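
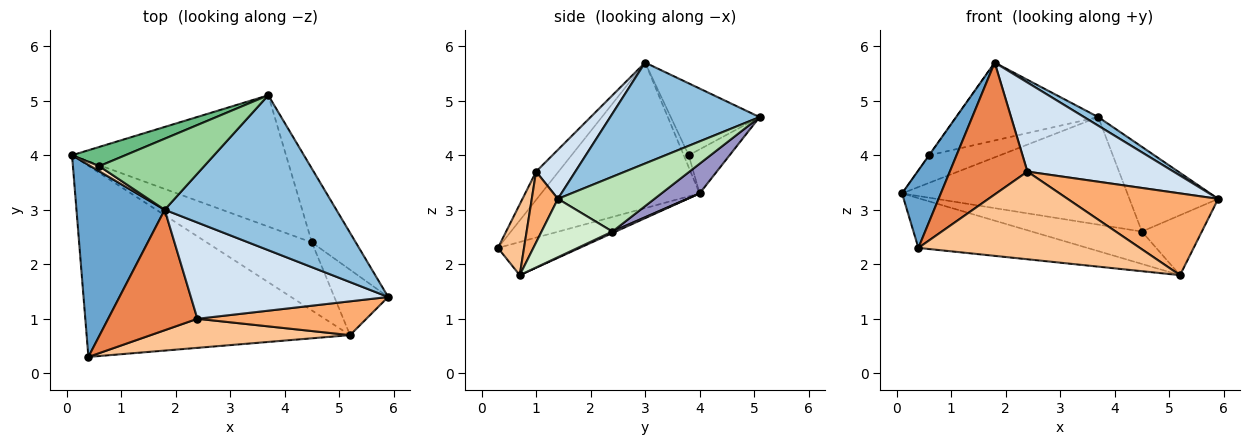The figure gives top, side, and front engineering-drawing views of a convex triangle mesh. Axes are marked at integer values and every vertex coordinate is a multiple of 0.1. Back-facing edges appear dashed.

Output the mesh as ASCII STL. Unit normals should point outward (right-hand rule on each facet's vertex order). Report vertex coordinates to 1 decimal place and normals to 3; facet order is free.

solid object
 facet normal -0.837 -0.205 0.507
  outer loop
   vertex 1.8 3.0 5.7
   vertex 0.1 4.0 3.3
   vertex 0.4 0.3 2.3
  endloop
 endfacet
 facet normal 0.506 -0.048 0.861
  outer loop
   vertex 3.7 5.1 4.7
   vertex 1.8 3.0 5.7
   vertex 5.9 1.4 3.2
  endloop
 endfacet
 facet normal -0.121 0.250 -0.961
  outer loop
   vertex 5.2 0.7 1.8
   vertex 0.4 0.3 2.3
   vertex 0.1 4.0 3.3
  endloop
 endfacet
 facet normal 0.180 -0.668 0.722
  outer loop
   vertex 2.4 1.0 3.7
   vertex 5.9 1.4 3.2
   vertex 1.8 3.0 5.7
  endloop
 endfacet
 facet normal -0.209 -0.722 0.659
  outer loop
   vertex 2.4 1.0 3.7
   vertex 1.8 3.0 5.7
   vertex 0.4 0.3 2.3
  endloop
 endfacet
 facet normal 0.158 -0.913 0.377
  outer loop
   vertex 2.4 1.0 3.7
   vertex 5.2 0.7 1.8
   vertex 5.9 1.4 3.2
  endloop
 endfacet
 facet normal 0.111 -0.943 0.313
  outer loop
   vertex 2.4 1.0 3.7
   vertex 0.4 0.3 2.3
   vertex 5.2 0.7 1.8
  endloop
 endfacet
 facet normal -0.808 0.037 0.588
  outer loop
   vertex 0.6 3.8 4.0
   vertex 0.1 4.0 3.3
   vertex 1.8 3.0 5.7
  endloop
 endfacet
 facet normal -0.428 0.741 0.517
  outer loop
   vertex 0.6 3.8 4.0
   vertex 3.7 5.1 4.7
   vertex 0.1 4.0 3.3
  endloop
 endfacet
 facet normal -0.419 0.671 0.612
  outer loop
   vertex 0.6 3.8 4.0
   vertex 1.8 3.0 5.7
   vertex 3.7 5.1 4.7
  endloop
 endfacet
 facet normal 0.634 0.583 -0.508
  outer loop
   vertex 4.5 2.4 2.6
   vertex 3.7 5.1 4.7
   vertex 5.9 1.4 3.2
  endloop
 endfacet
 facet normal 0.624 0.528 -0.576
  outer loop
   vertex 4.5 2.4 2.6
   vertex 5.9 1.4 3.2
   vertex 5.2 0.7 1.8
  endloop
 endfacet
 facet normal 0.107 0.630 -0.769
  outer loop
   vertex 4.5 2.4 2.6
   vertex 0.1 4.0 3.3
   vertex 3.7 5.1 4.7
  endloop
 endfacet
 facet normal 0.013 0.430 -0.903
  outer loop
   vertex 4.5 2.4 2.6
   vertex 5.2 0.7 1.8
   vertex 0.1 4.0 3.3
  endloop
 endfacet
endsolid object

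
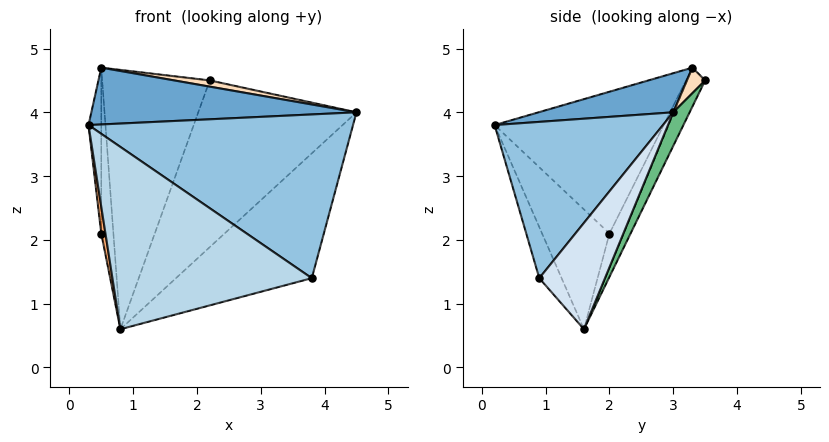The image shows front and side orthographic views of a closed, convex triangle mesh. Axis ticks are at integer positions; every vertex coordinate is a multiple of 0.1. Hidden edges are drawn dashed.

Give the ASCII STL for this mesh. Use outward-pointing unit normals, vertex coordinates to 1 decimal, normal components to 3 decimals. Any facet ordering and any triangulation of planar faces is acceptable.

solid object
 facet normal 0.145 -0.284 0.948
  outer loop
   vertex 0.5 3.3 4.7
   vertex 0.3 0.2 3.8
   vertex 4.5 3.0 4.0
  endloop
 endfacet
 facet normal 0.473 -0.743 0.473
  outer loop
   vertex 3.8 0.9 1.4
   vertex 4.5 3.0 4.0
   vertex 0.3 0.2 3.8
  endloop
 endfacet
 facet normal -0.101 -0.906 -0.412
  outer loop
   vertex 3.8 0.9 1.4
   vertex 0.3 0.2 3.8
   vertex 0.8 1.6 0.6
  endloop
 endfacet
 facet normal 0.333 0.688 -0.645
  outer loop
   vertex 3.8 0.9 1.4
   vertex 0.8 1.6 0.6
   vertex 4.5 3.0 4.0
  endloop
 endfacet
 facet normal -0.996 0.075 -0.038
  outer loop
   vertex 0.5 2.0 2.1
   vertex 0.3 0.2 3.8
   vertex 0.5 3.3 4.7
  endloop
 endfacet
 facet normal -0.982 -0.061 -0.180
  outer loop
   vertex 0.5 2.0 2.1
   vertex 0.8 1.6 0.6
   vertex 0.3 0.2 3.8
  endloop
 endfacet
 facet normal -0.722 0.619 -0.309
  outer loop
   vertex 0.5 2.0 2.1
   vertex 0.5 3.3 4.7
   vertex 0.8 1.6 0.6
  endloop
 endfacet
 facet normal 0.145 -0.282 0.948
  outer loop
   vertex 2.2 3.5 4.5
   vertex 0.5 3.3 4.7
   vertex 4.5 3.0 4.0
  endloop
 endfacet
 facet normal 0.091 0.882 -0.462
  outer loop
   vertex 2.2 3.5 4.5
   vertex 4.5 3.0 4.0
   vertex 0.8 1.6 0.6
  endloop
 endfacet
 facet normal -0.153 0.909 -0.388
  outer loop
   vertex 2.2 3.5 4.5
   vertex 0.8 1.6 0.6
   vertex 0.5 3.3 4.7
  endloop
 endfacet
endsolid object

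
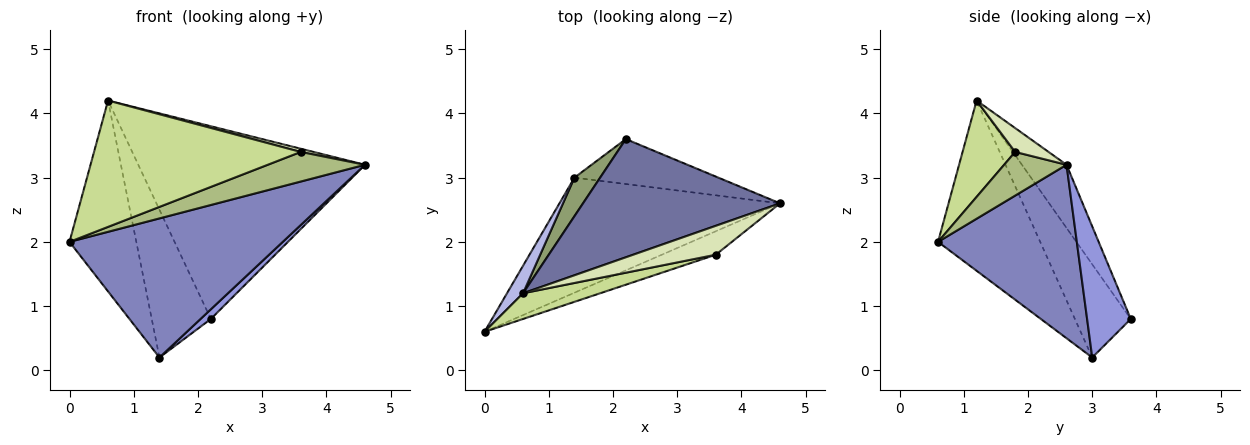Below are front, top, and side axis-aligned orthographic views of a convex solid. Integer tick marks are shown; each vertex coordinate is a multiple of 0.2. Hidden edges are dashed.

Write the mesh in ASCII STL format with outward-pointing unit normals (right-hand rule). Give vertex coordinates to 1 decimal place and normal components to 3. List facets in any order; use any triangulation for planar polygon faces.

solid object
 facet normal -0.165 0.841 0.516
  outer loop
   vertex 0.6 1.2 4.2
   vertex 4.6 2.6 3.2
   vertex 2.2 3.6 0.8
  endloop
 endfacet
 facet normal 0.448 -0.689 -0.570
  outer loop
   vertex 1.4 3.0 0.2
   vertex 4.6 2.6 3.2
   vertex 0.0 0.6 2.0
  endloop
 endfacet
 facet normal 0.665 -0.156 -0.730
  outer loop
   vertex 1.4 3.0 0.2
   vertex 2.2 3.6 0.8
   vertex 4.6 2.6 3.2
  endloop
 endfacet
 facet normal -0.834 0.546 0.079
  outer loop
   vertex 1.4 3.0 0.2
   vertex 0.0 0.6 2.0
   vertex 0.6 1.2 4.2
  endloop
 endfacet
 facet normal -0.675 0.714 0.186
  outer loop
   vertex 1.4 3.0 0.2
   vertex 0.6 1.2 4.2
   vertex 2.2 3.6 0.8
  endloop
 endfacet
 facet normal 0.449 -0.700 -0.555
  outer loop
   vertex 3.6 1.8 3.4
   vertex 0.0 0.6 2.0
   vertex 4.6 2.6 3.2
  endloop
 endfacet
 facet normal 0.242 -0.951 0.193
  outer loop
   vertex 3.6 1.8 3.4
   vertex 0.6 1.2 4.2
   vertex 0.0 0.6 2.0
  endloop
 endfacet
 facet normal 0.276 -0.106 0.955
  outer loop
   vertex 3.6 1.8 3.4
   vertex 4.6 2.6 3.2
   vertex 0.6 1.2 4.2
  endloop
 endfacet
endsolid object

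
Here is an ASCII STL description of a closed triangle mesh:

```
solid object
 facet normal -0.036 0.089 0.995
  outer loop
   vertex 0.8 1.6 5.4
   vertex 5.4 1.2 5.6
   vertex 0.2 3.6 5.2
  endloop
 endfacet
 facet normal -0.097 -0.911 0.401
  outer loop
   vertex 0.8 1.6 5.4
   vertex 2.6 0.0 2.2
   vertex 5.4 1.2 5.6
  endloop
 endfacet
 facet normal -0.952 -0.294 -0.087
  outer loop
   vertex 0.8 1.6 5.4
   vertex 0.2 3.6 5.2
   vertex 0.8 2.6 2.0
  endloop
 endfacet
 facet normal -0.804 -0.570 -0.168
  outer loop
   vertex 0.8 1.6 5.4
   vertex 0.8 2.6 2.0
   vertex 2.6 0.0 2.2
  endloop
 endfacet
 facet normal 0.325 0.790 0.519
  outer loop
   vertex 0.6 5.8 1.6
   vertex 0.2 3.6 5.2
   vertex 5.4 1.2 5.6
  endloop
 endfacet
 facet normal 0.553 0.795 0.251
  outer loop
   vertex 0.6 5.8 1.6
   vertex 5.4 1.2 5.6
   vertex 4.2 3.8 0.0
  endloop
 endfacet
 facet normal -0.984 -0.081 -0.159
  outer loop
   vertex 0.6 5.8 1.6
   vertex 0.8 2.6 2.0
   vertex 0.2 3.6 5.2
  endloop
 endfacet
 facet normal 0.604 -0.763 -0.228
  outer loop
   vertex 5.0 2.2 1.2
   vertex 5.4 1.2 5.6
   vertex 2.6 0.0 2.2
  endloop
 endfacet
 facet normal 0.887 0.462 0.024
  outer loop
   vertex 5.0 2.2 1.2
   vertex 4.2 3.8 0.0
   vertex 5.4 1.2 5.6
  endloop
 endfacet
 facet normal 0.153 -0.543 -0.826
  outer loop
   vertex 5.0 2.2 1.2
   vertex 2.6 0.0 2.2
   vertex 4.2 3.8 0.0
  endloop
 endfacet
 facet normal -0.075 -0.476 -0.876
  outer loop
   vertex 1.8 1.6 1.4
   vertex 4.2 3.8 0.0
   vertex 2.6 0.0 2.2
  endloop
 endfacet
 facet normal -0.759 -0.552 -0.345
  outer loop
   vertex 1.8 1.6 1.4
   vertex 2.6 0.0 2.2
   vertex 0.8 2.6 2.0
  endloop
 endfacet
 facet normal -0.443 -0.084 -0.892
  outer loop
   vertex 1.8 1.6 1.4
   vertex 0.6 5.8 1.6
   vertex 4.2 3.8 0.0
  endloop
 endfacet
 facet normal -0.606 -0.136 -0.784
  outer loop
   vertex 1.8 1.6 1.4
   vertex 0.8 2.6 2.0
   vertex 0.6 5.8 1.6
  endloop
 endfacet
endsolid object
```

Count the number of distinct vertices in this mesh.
9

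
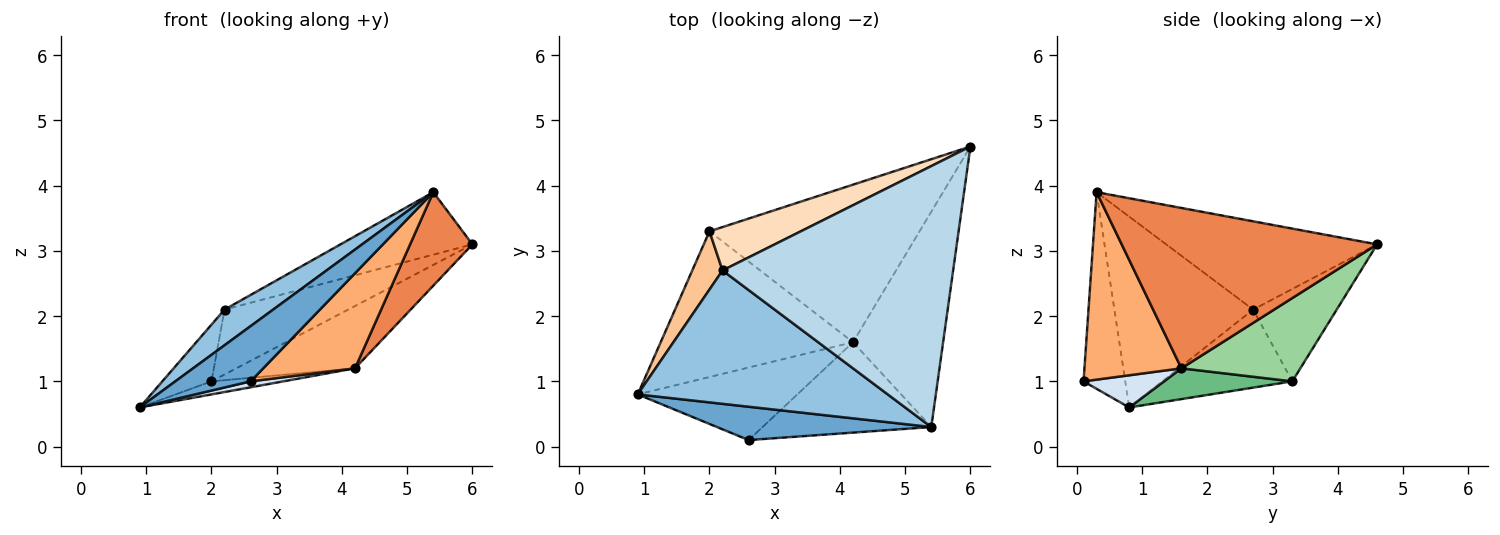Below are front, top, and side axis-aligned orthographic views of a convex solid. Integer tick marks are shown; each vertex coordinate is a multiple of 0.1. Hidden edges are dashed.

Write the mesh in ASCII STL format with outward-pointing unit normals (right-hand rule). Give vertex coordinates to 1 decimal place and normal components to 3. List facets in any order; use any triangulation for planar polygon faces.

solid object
 facet normal -0.428 -0.774 0.467
  outer loop
   vertex 2.6 0.1 1.0
   vertex 5.4 0.3 3.9
   vertex 0.9 0.8 0.6
  endloop
 endfacet
 facet normal -0.593 -0.208 0.778
  outer loop
   vertex 2.2 2.7 2.1
   vertex 0.9 0.8 0.6
   vertex 5.4 0.3 3.9
  endloop
 endfacet
 facet normal -0.349 0.218 0.911
  outer loop
   vertex 2.2 2.7 2.1
   vertex 5.4 0.3 3.9
   vertex 6.0 4.6 3.1
  endloop
 endfacet
 facet normal 0.197 -0.080 -0.977
  outer loop
   vertex 4.2 1.6 1.2
   vertex 2.6 0.1 1.0
   vertex 0.9 0.8 0.6
  endloop
 endfacet
 facet normal 0.853 -0.208 -0.479
  outer loop
   vertex 4.2 1.6 1.2
   vertex 6.0 4.6 3.1
   vertex 5.4 0.3 3.9
  endloop
 endfacet
 facet normal 0.608 -0.575 -0.547
  outer loop
   vertex 4.2 1.6 1.2
   vertex 5.4 0.3 3.9
   vertex 2.6 0.1 1.0
  endloop
 endfacet
 facet normal -0.879 0.332 0.341
  outer loop
   vertex 2.0 3.3 1.0
   vertex 0.9 0.8 0.6
   vertex 2.2 2.7 2.1
  endloop
 endfacet
 facet normal -0.490 0.725 0.484
  outer loop
   vertex 2.0 3.3 1.0
   vertex 2.2 2.7 2.1
   vertex 6.0 4.6 3.1
  endloop
 endfacet
 facet normal 0.157 0.088 -0.984
  outer loop
   vertex 2.0 3.3 1.0
   vertex 4.2 1.6 1.2
   vertex 0.9 0.8 0.6
  endloop
 endfacet
 facet normal 0.346 0.345 -0.873
  outer loop
   vertex 2.0 3.3 1.0
   vertex 6.0 4.6 3.1
   vertex 4.2 1.6 1.2
  endloop
 endfacet
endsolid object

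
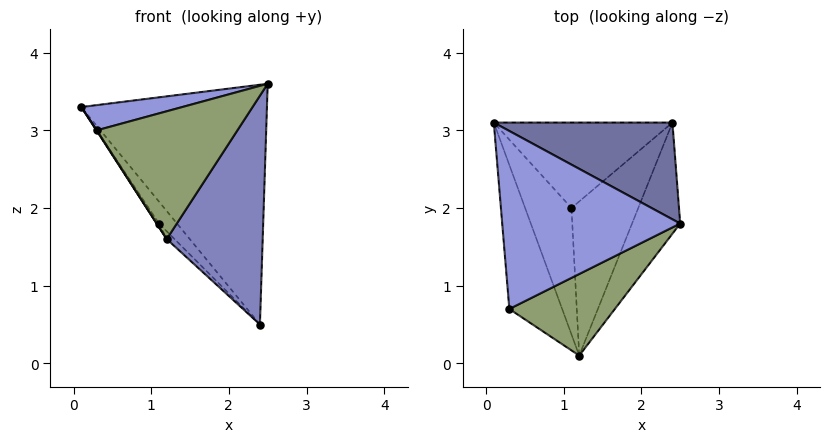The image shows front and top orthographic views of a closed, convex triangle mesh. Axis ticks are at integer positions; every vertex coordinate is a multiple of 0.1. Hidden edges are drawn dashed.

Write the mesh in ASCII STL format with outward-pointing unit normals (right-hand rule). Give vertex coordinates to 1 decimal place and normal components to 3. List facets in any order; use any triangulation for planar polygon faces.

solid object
 facet normal 0.415 0.844 0.341
  outer loop
   vertex 2.4 3.1 0.5
   vertex 0.1 3.1 3.3
   vertex 2.5 1.8 3.6
  endloop
 endfacet
 facet normal 0.880 -0.428 -0.208
  outer loop
   vertex 2.4 3.1 0.5
   vertex 2.5 1.8 3.6
   vertex 1.2 0.1 1.6
  endloop
 endfacet
 facet normal -0.196 -0.138 0.971
  outer loop
   vertex 0.3 0.7 3.0
   vertex 2.5 1.8 3.6
   vertex 0.1 3.1 3.3
  endloop
 endfacet
 facet normal -0.842 -0.003 -0.540
  outer loop
   vertex 0.3 0.7 3.0
   vertex 0.1 3.1 3.3
   vertex 1.2 0.1 1.6
  endloop
 endfacet
 facet normal 0.265 -0.813 0.519
  outer loop
   vertex 0.3 0.7 3.0
   vertex 1.2 0.1 1.6
   vertex 2.5 1.8 3.6
  endloop
 endfacet
 facet normal -0.827 0.016 -0.563
  outer loop
   vertex 1.1 2.0 1.8
   vertex 1.2 0.1 1.6
   vertex 0.1 3.1 3.3
  endloop
 endfacet
 facet normal -0.763 0.161 -0.626
  outer loop
   vertex 1.1 2.0 1.8
   vertex 0.1 3.1 3.3
   vertex 2.4 3.1 0.5
  endloop
 endfacet
 facet normal -0.721 0.035 -0.692
  outer loop
   vertex 1.1 2.0 1.8
   vertex 2.4 3.1 0.5
   vertex 1.2 0.1 1.6
  endloop
 endfacet
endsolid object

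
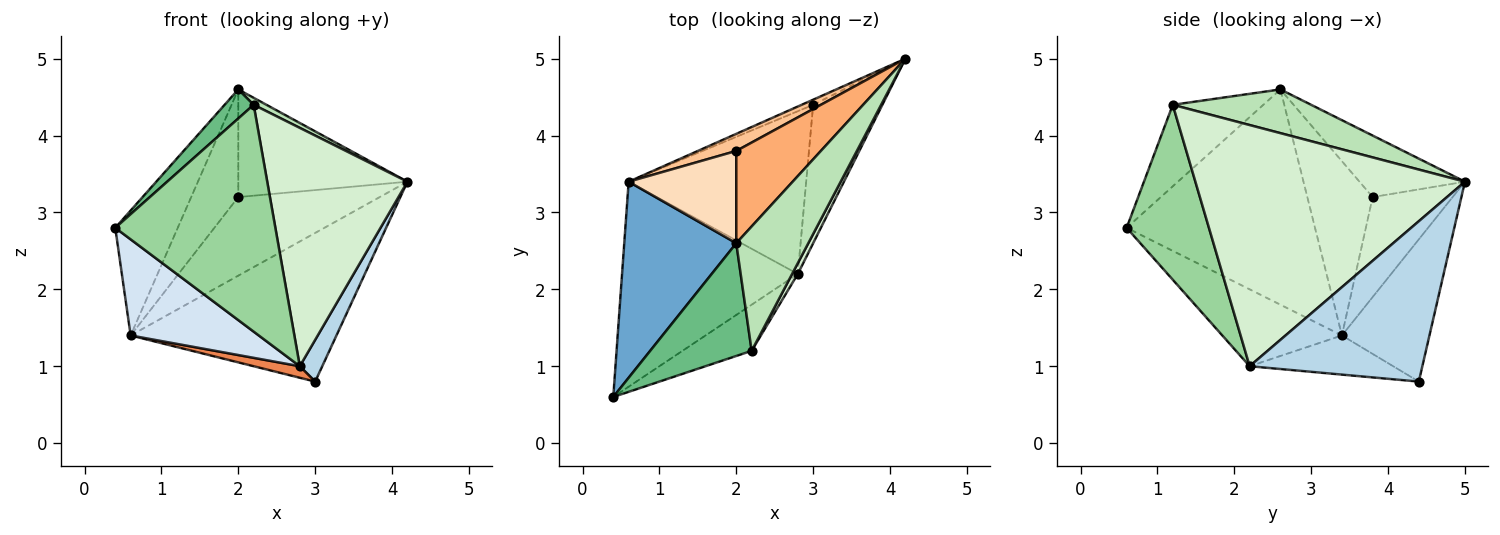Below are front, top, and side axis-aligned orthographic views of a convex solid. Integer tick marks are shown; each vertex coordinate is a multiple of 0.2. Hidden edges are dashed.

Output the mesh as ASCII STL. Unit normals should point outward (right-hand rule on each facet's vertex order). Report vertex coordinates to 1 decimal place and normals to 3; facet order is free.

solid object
 facet normal -0.851 0.282 0.443
  outer loop
   vertex 0.6 3.4 1.4
   vertex 0.4 0.6 2.8
   vertex 2.0 2.6 4.6
  endloop
 endfacet
 facet normal -0.391 0.920 -0.032
  outer loop
   vertex 0.6 3.4 1.4
   vertex 4.2 5.0 3.4
   vertex 3.0 4.4 0.8
  endloop
 endfacet
 facet normal 0.912 -0.119 -0.393
  outer loop
   vertex 2.8 2.2 1.0
   vertex 3.0 4.4 0.8
   vertex 4.2 5.0 3.4
  endloop
 endfacet
 facet normal -0.368 -0.395 -0.842
  outer loop
   vertex 2.8 2.2 1.0
   vertex 0.4 0.6 2.8
   vertex 0.6 3.4 1.4
  endloop
 endfacet
 facet normal -0.215 -0.069 -0.974
  outer loop
   vertex 2.8 2.2 1.0
   vertex 0.6 3.4 1.4
   vertex 3.0 4.4 0.8
  endloop
 endfacet
 facet normal -0.428 0.686 0.588
  outer loop
   vertex 2.0 3.8 3.2
   vertex 2.0 2.6 4.6
   vertex 4.2 5.0 3.4
  endloop
 endfacet
 facet normal -0.483 0.855 0.186
  outer loop
   vertex 2.0 3.8 3.2
   vertex 4.2 5.0 3.4
   vertex 0.6 3.4 1.4
  endloop
 endfacet
 facet normal -0.725 0.523 0.448
  outer loop
   vertex 2.0 3.8 3.2
   vertex 0.6 3.4 1.4
   vertex 2.0 2.6 4.6
  endloop
 endfacet
 facet normal -0.614 -0.197 0.764
  outer loop
   vertex 2.2 1.2 4.4
   vertex 2.0 2.6 4.6
   vertex 0.4 0.6 2.8
  endloop
 endfacet
 facet normal 0.450 -0.875 -0.178
  outer loop
   vertex 2.2 1.2 4.4
   vertex 0.4 0.6 2.8
   vertex 2.8 2.2 1.0
  endloop
 endfacet
 facet normal 0.518 -0.048 0.854
  outer loop
   vertex 2.2 1.2 4.4
   vertex 4.2 5.0 3.4
   vertex 2.0 2.6 4.6
  endloop
 endfacet
 facet normal 0.887 -0.461 0.021
  outer loop
   vertex 2.2 1.2 4.4
   vertex 2.8 2.2 1.0
   vertex 4.2 5.0 3.4
  endloop
 endfacet
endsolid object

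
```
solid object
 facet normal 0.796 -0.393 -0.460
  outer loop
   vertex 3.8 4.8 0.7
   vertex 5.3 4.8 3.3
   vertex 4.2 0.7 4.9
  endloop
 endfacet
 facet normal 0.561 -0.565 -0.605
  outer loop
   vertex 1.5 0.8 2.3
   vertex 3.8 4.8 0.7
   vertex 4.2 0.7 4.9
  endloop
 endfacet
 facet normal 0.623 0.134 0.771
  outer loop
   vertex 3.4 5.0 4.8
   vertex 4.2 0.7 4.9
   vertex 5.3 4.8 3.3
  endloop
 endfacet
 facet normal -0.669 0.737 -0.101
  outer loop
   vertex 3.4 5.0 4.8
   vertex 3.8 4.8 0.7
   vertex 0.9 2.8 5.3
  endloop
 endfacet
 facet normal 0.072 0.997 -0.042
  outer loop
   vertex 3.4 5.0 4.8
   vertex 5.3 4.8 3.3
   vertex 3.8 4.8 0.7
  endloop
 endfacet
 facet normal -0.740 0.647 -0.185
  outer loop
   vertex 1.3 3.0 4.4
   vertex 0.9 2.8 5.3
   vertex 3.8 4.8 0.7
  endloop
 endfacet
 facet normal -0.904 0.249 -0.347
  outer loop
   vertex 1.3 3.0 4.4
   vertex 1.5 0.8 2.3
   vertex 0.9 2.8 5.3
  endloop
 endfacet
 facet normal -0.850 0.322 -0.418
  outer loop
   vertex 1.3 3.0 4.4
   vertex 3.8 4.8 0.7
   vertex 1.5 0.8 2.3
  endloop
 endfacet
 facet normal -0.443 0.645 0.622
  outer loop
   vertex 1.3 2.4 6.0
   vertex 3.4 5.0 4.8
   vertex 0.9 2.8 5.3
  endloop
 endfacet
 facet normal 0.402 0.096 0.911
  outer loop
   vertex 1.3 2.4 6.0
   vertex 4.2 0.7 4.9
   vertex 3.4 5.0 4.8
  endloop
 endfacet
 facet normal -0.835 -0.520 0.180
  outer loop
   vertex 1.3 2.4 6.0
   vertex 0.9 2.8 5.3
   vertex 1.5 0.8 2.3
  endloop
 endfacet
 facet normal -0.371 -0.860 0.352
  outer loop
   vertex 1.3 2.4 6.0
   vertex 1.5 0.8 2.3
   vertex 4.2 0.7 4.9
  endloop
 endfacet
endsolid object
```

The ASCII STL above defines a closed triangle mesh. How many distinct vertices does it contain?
8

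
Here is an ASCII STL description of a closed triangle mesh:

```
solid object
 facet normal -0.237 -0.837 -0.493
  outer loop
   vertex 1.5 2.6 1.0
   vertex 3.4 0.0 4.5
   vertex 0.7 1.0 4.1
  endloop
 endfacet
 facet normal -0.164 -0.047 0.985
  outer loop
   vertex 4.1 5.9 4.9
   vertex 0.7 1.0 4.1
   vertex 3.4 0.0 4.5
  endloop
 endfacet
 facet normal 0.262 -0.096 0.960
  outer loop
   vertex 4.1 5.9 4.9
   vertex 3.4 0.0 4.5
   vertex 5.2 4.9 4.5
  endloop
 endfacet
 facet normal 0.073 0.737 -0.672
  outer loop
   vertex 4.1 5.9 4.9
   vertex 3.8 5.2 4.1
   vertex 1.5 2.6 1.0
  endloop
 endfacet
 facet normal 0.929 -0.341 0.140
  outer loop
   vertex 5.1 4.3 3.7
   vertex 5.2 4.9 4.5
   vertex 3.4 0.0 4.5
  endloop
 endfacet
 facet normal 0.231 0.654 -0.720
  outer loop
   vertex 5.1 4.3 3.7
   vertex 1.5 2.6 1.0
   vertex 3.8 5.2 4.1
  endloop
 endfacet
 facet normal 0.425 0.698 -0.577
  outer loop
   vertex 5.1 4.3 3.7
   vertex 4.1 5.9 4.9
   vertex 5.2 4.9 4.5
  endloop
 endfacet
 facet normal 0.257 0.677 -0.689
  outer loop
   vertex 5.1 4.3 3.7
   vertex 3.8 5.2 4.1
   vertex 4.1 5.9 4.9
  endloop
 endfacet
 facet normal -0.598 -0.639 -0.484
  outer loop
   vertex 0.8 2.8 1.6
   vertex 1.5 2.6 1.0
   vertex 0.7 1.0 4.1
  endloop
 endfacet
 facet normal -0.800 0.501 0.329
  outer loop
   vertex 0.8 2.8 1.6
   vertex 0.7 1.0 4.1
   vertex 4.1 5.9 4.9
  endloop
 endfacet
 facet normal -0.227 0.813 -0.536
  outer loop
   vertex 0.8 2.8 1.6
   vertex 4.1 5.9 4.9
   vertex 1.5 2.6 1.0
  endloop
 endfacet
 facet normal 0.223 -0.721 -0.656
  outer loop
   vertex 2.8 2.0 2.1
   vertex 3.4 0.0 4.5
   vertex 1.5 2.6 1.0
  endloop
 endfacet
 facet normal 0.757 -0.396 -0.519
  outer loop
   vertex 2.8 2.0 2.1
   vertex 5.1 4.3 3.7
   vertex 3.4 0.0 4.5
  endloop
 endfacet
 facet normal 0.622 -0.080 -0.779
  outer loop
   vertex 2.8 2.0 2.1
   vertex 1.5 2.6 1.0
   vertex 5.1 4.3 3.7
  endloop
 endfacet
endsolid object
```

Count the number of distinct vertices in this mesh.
9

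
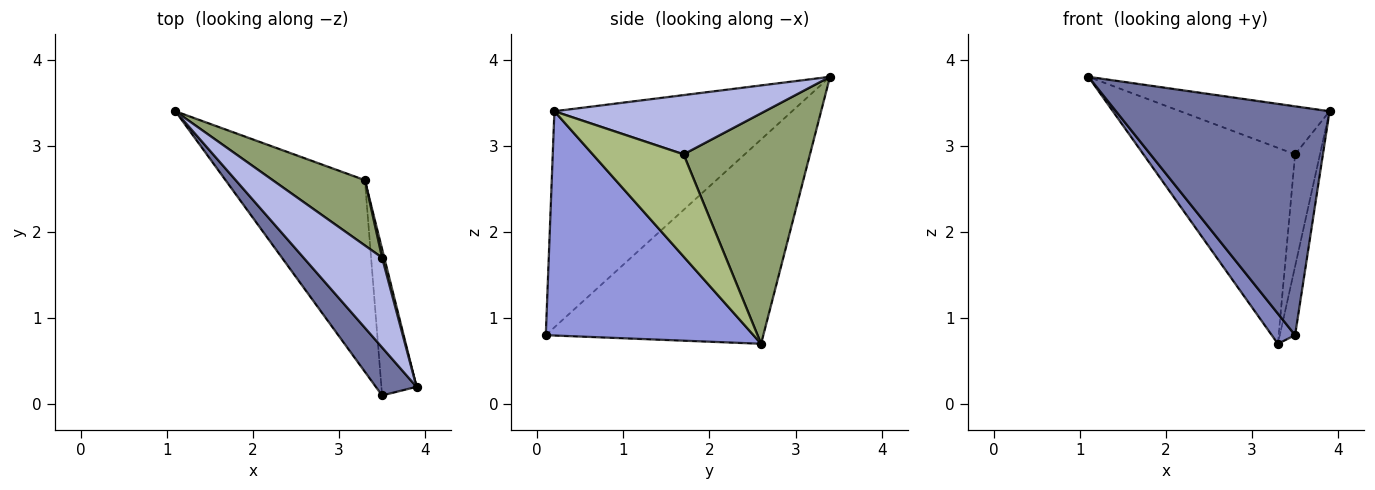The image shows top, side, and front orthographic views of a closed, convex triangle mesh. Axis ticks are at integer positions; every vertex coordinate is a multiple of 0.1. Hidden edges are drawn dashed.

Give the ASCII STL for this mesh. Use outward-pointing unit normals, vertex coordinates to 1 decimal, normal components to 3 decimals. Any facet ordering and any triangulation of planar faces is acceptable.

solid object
 facet normal -0.737 -0.662 0.139
  outer loop
   vertex 3.5 0.1 0.8
   vertex 3.9 0.2 3.4
   vertex 1.1 3.4 3.8
  endloop
 endfacet
 facet normal -0.823 -0.088 -0.561
  outer loop
   vertex 3.5 0.1 0.8
   vertex 1.1 3.4 3.8
   vertex 3.3 2.6 0.7
  endloop
 endfacet
 facet normal 0.985 0.073 -0.154
  outer loop
   vertex 3.5 0.1 0.8
   vertex 3.3 2.6 0.7
   vertex 3.9 0.2 3.4
  endloop
 endfacet
 facet normal 0.553 0.392 0.735
  outer loop
   vertex 3.5 1.7 2.9
   vertex 1.1 3.4 3.8
   vertex 3.9 0.2 3.4
  endloop
 endfacet
 facet normal 0.620 0.744 0.248
  outer loop
   vertex 3.5 1.7 2.9
   vertex 3.3 2.6 0.7
   vertex 1.1 3.4 3.8
  endloop
 endfacet
 facet normal 0.964 0.264 0.020
  outer loop
   vertex 3.5 1.7 2.9
   vertex 3.9 0.2 3.4
   vertex 3.3 2.6 0.7
  endloop
 endfacet
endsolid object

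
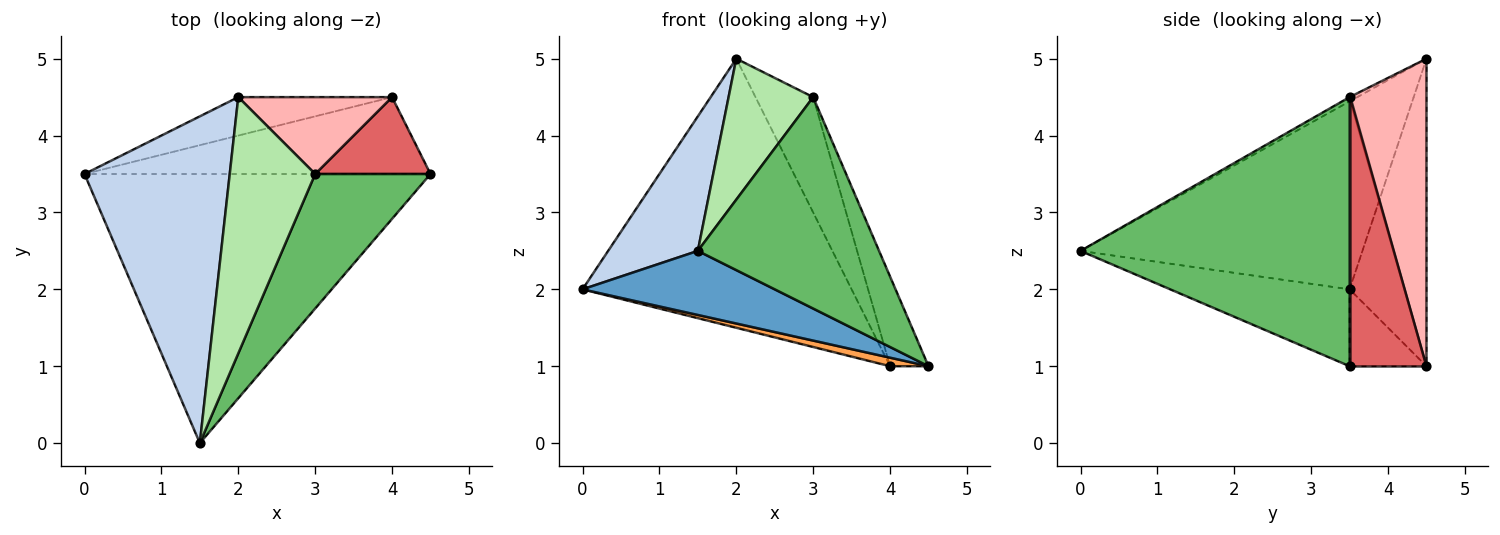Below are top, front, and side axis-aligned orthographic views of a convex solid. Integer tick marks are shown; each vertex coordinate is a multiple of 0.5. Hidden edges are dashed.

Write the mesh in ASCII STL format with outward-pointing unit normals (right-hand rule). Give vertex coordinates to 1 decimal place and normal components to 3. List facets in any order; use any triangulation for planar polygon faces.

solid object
 facet normal -0.211 -0.226 -0.951
  outer loop
   vertex 1.5 0.0 2.5
   vertex 0.0 3.5 2.0
   vertex 4.5 3.5 1.0
  endloop
 endfacet
 facet normal -0.767 -0.244 0.593
  outer loop
   vertex 2.0 4.5 5.0
   vertex 0.0 3.5 2.0
   vertex 1.5 0.0 2.5
  endloop
 endfacet
 facet normal -0.216 -0.108 -0.970
  outer loop
   vertex 4.0 4.5 1.0
   vertex 4.5 3.5 1.0
   vertex 0.0 3.5 2.0
  endloop
 endfacet
 facet normal -0.272 0.953 -0.136
  outer loop
   vertex 4.0 4.5 1.0
   vertex 0.0 3.5 2.0
   vertex 2.0 4.5 5.0
  endloop
 endfacet
 facet normal 0.782 -0.526 0.335
  outer loop
   vertex 3.0 3.5 4.5
   vertex 1.5 0.0 2.5
   vertex 4.5 3.5 1.0
  endloop
 endfacet
 facet normal -0.044 -0.481 0.875
  outer loop
   vertex 3.0 3.5 4.5
   vertex 2.0 4.5 5.0
   vertex 1.5 0.0 2.5
  endloop
 endfacet
 facet normal 0.835 0.418 0.358
  outer loop
   vertex 3.0 3.5 4.5
   vertex 4.5 3.5 1.0
   vertex 4.0 4.5 1.0
  endloop
 endfacet
 facet normal 0.743 0.557 0.371
  outer loop
   vertex 3.0 3.5 4.5
   vertex 4.0 4.5 1.0
   vertex 2.0 4.5 5.0
  endloop
 endfacet
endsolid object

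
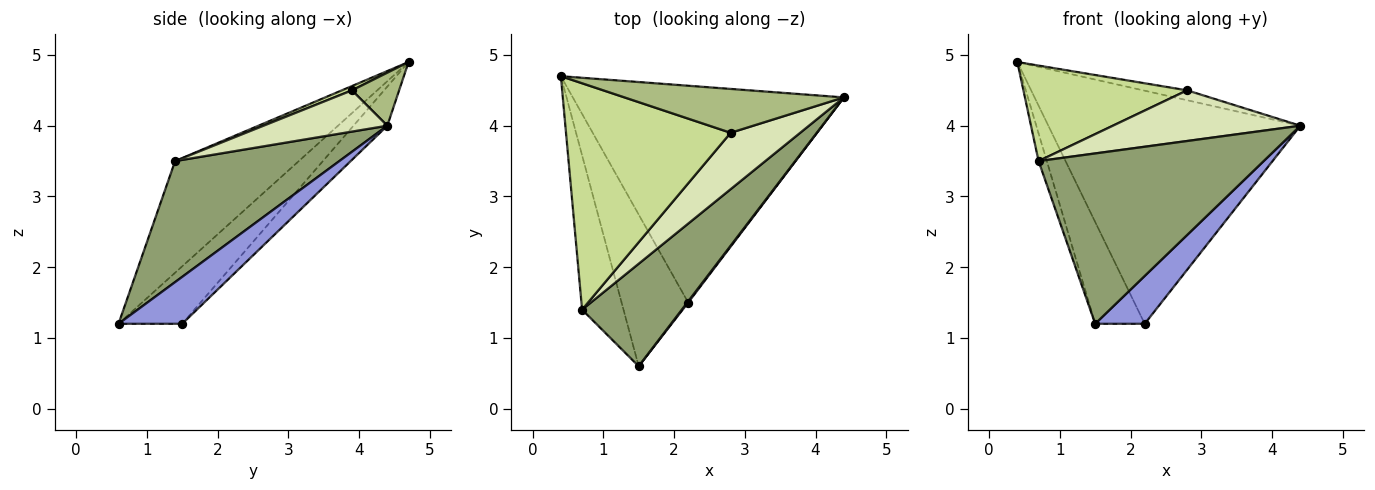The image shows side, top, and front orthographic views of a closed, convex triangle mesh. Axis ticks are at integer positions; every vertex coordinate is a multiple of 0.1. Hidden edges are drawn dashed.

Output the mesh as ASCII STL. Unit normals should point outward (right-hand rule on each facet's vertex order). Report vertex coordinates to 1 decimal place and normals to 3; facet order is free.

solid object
 facet normal -0.098 0.729 -0.678
  outer loop
   vertex 2.2 1.5 1.2
   vertex 0.4 4.7 4.9
   vertex 4.4 4.4 4.0
  endloop
 endfacet
 facet normal -0.582 0.453 -0.675
  outer loop
   vertex 2.2 1.5 1.2
   vertex 1.5 0.6 1.2
   vertex 0.4 4.7 4.9
  endloop
 endfacet
 facet normal 0.789 -0.614 0.016
  outer loop
   vertex 2.2 1.5 1.2
   vertex 4.4 4.4 4.0
   vertex 1.5 0.6 1.2
  endloop
 endfacet
 facet normal -0.936 0.062 -0.347
  outer loop
   vertex 0.7 1.4 3.5
   vertex 0.4 4.7 4.9
   vertex 1.5 0.6 1.2
  endloop
 endfacet
 facet normal 0.530 -0.727 0.437
  outer loop
   vertex 0.7 1.4 3.5
   vertex 1.5 0.6 1.2
   vertex 4.4 4.4 4.0
  endloop
 endfacet
 facet normal 0.230 0.214 0.949
  outer loop
   vertex 2.8 3.9 4.5
   vertex 4.4 4.4 4.0
   vertex 0.4 4.7 4.9
  endloop
 endfacet
 facet normal 0.024 -0.389 0.921
  outer loop
   vertex 2.8 3.9 4.5
   vertex 0.4 4.7 4.9
   vertex 0.7 1.4 3.5
  endloop
 endfacet
 facet normal 0.404 -0.611 0.681
  outer loop
   vertex 2.8 3.9 4.5
   vertex 0.7 1.4 3.5
   vertex 4.4 4.4 4.0
  endloop
 endfacet
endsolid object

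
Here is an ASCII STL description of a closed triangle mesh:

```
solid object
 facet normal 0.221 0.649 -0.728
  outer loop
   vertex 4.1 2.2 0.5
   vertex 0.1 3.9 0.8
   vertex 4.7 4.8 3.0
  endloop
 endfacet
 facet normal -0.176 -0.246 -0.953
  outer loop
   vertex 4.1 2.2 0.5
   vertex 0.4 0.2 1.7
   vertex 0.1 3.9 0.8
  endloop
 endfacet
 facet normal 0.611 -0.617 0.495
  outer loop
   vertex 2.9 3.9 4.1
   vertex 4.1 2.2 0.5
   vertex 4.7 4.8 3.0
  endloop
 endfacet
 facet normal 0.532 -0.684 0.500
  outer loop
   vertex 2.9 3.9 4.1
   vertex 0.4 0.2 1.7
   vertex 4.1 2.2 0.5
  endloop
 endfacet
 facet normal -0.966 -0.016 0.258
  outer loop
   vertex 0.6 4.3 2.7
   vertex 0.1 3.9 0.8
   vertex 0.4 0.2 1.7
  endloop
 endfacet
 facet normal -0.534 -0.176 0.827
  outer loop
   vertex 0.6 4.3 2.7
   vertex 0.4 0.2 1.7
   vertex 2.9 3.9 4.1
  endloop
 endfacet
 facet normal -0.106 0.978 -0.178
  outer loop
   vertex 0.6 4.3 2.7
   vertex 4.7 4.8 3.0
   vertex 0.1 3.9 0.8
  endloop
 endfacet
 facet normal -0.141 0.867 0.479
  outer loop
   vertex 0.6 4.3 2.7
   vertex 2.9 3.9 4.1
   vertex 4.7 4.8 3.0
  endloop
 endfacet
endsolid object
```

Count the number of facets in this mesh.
8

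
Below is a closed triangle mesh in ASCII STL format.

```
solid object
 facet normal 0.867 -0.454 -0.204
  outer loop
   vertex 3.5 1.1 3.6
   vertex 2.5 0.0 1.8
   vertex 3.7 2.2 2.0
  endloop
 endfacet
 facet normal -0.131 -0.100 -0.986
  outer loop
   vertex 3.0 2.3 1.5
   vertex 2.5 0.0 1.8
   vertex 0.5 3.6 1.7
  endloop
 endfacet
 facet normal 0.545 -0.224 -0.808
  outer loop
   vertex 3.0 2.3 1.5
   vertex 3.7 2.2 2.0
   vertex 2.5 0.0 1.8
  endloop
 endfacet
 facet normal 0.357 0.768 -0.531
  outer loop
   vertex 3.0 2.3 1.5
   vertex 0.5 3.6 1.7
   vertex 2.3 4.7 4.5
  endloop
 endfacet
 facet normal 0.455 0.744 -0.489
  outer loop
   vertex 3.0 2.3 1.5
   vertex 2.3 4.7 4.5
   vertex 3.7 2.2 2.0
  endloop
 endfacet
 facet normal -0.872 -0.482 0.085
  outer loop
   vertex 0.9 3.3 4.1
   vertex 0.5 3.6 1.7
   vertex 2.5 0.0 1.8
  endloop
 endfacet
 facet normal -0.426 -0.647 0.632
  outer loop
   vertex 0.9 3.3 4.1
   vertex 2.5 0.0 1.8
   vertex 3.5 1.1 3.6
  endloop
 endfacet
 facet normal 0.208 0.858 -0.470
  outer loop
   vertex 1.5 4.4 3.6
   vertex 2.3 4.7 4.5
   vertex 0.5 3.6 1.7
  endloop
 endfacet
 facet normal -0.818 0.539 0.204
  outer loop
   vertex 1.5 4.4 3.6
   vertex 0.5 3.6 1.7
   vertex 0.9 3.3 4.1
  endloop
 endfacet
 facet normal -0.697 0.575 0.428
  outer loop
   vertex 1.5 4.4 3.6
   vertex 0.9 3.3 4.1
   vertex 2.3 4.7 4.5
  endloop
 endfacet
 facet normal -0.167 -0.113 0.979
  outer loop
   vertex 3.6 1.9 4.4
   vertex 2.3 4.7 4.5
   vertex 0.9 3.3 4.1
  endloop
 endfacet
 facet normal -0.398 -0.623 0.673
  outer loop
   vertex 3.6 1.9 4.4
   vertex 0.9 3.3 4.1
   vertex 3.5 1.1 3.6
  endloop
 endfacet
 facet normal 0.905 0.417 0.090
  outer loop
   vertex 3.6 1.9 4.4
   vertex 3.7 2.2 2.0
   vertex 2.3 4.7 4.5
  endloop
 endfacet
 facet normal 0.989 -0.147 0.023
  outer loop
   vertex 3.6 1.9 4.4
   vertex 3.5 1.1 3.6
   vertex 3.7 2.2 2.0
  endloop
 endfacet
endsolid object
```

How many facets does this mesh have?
14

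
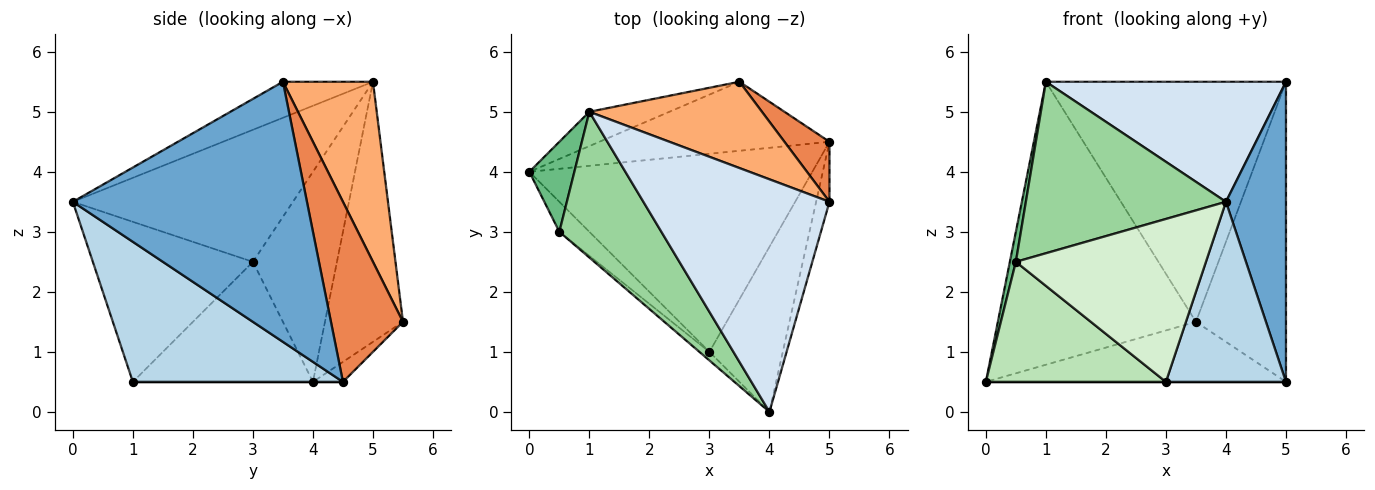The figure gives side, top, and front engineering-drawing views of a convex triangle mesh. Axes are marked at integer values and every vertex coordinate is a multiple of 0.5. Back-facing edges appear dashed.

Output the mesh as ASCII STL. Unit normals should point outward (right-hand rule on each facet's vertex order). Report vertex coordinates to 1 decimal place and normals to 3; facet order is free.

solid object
 facet normal 0.967 -0.248 -0.050
  outer loop
   vertex 5.0 3.5 5.5
   vertex 4.0 0.0 3.5
   vertex 5.0 4.5 0.5
  endloop
 endfacet
 facet normal 0.000 0.000 -1.000
  outer loop
   vertex 3.0 1.0 0.5
   vertex 0.0 4.0 0.5
   vertex 5.0 4.5 0.5
  endloop
 endfacet
 facet normal 0.790 -0.452 -0.414
  outer loop
   vertex 3.0 1.0 0.5
   vertex 5.0 4.5 0.5
   vertex 4.0 0.0 3.5
  endloop
 endfacet
 facet normal -0.170 -0.452 0.876
  outer loop
   vertex 1.0 5.0 5.5
   vertex 4.0 0.0 3.5
   vertex 5.0 3.5 5.5
  endloop
 endfacet
 facet normal 0.617 0.772 0.154
  outer loop
   vertex 3.5 5.5 1.5
   vertex 5.0 3.5 5.5
   vertex 5.0 4.5 0.5
  endloop
 endfacet
 facet normal 0.333 0.887 0.319
  outer loop
   vertex 3.5 5.5 1.5
   vertex 1.0 5.0 5.5
   vertex 5.0 3.5 5.5
  endloop
 endfacet
 facet normal -0.065 0.655 -0.753
  outer loop
   vertex 3.5 5.5 1.5
   vertex 5.0 4.5 0.5
   vertex 0.0 4.0 0.5
  endloop
 endfacet
 facet normal -0.364 0.925 -0.112
  outer loop
   vertex 3.5 5.5 1.5
   vertex 0.0 4.0 0.5
   vertex 1.0 5.0 5.5
  endloop
 endfacet
 facet normal -0.975 -0.070 0.209
  outer loop
   vertex 0.5 3.0 2.5
   vertex 1.0 5.0 5.5
   vertex 0.0 4.0 0.5
  endloop
 endfacet
 facet normal -0.642 -0.584 0.496
  outer loop
   vertex 0.5 3.0 2.5
   vertex 4.0 0.0 3.5
   vertex 1.0 5.0 5.5
  endloop
 endfacet
 facet normal -0.696 -0.696 -0.174
  outer loop
   vertex 0.5 3.0 2.5
   vertex 0.0 4.0 0.5
   vertex 3.0 1.0 0.5
  endloop
 endfacet
 facet normal -0.644 -0.764 -0.040
  outer loop
   vertex 0.5 3.0 2.5
   vertex 3.0 1.0 0.5
   vertex 4.0 0.0 3.5
  endloop
 endfacet
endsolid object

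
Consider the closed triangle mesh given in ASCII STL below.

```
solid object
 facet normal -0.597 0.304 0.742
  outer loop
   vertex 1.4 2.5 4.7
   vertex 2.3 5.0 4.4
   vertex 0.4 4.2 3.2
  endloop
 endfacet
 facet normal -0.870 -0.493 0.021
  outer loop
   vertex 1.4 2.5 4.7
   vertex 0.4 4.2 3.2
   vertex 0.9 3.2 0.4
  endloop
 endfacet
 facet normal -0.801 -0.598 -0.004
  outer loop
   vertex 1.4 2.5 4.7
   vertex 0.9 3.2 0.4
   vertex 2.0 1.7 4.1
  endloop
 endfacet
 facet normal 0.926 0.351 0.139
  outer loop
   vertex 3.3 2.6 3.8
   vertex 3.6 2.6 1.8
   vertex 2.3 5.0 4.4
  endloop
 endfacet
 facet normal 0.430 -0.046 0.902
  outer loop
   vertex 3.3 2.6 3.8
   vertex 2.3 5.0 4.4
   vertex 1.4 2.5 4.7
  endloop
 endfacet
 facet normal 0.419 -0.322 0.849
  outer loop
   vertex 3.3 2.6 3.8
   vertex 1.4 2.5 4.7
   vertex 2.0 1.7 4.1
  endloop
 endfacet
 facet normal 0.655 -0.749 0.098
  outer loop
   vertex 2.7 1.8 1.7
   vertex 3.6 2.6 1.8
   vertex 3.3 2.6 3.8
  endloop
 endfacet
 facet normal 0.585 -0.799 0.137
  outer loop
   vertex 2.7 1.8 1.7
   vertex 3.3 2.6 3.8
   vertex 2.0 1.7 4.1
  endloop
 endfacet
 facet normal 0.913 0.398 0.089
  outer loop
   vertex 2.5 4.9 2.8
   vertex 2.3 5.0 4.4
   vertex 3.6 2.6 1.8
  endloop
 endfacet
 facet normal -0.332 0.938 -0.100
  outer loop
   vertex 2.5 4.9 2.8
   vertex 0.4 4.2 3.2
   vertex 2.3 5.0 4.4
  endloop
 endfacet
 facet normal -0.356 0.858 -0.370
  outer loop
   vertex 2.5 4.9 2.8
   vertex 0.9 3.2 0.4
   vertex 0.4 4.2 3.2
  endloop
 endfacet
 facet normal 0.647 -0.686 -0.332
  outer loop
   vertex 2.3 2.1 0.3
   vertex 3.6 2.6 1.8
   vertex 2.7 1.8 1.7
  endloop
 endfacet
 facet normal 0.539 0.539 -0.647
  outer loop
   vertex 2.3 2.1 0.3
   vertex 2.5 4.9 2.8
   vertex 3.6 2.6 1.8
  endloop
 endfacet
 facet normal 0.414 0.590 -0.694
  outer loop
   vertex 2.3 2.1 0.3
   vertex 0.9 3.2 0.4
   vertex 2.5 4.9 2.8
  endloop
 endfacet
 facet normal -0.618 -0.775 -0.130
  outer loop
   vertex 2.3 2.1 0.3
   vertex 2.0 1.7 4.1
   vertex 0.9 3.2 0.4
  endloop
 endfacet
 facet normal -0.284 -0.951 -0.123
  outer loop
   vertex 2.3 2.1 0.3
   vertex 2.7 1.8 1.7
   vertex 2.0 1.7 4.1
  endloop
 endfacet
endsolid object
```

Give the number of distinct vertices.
10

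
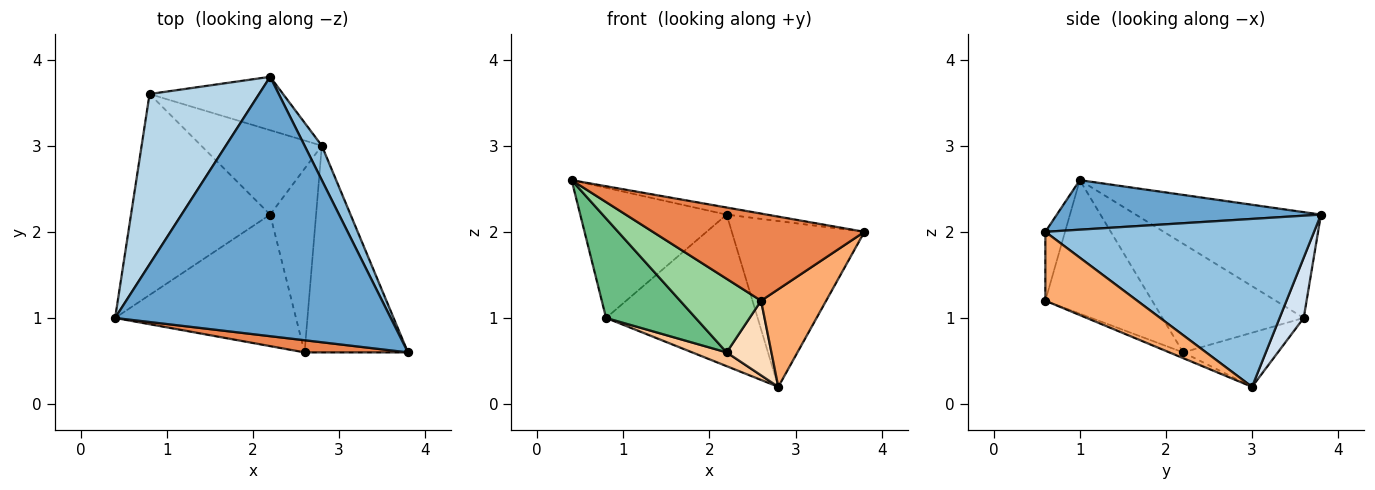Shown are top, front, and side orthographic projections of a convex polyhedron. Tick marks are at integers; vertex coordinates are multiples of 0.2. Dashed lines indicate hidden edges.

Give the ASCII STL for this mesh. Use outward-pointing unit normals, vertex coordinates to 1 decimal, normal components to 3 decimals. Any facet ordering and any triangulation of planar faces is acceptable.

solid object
 facet normal 0.177 0.027 0.984
  outer loop
   vertex 2.2 3.8 2.2
   vertex 0.4 1.0 2.6
   vertex 3.8 0.6 2.0
  endloop
 endfacet
 facet normal 0.893 0.441 0.092
  outer loop
   vertex 2.8 3.0 0.2
   vertex 2.2 3.8 2.2
   vertex 3.8 0.6 2.0
  endloop
 endfacet
 facet normal -0.609 0.482 0.630
  outer loop
   vertex 0.8 3.6 1.0
   vertex 0.4 1.0 2.6
   vertex 2.2 3.8 2.2
  endloop
 endfacet
 facet normal 0.148 0.933 -0.329
  outer loop
   vertex 0.8 3.6 1.0
   vertex 2.2 3.8 2.2
   vertex 2.8 3.0 0.2
  endloop
 endfacet
 facet normal -0.092 -0.986 0.138
  outer loop
   vertex 2.6 0.6 1.2
   vertex 3.8 0.6 2.0
   vertex 0.4 1.0 2.6
  endloop
 endfacet
 facet normal 0.516 -0.366 -0.774
  outer loop
   vertex 2.6 0.6 1.2
   vertex 2.8 3.0 0.2
   vertex 3.8 0.6 2.0
  endloop
 endfacet
 facet normal -0.405 -0.147 -0.902
  outer loop
   vertex 2.2 2.2 0.6
   vertex 0.8 3.6 1.0
   vertex 2.8 3.0 0.2
  endloop
 endfacet
 facet normal -0.115 -0.374 -0.920
  outer loop
   vertex 2.2 2.2 0.6
   vertex 2.8 3.0 0.2
   vertex 2.6 0.6 1.2
  endloop
 endfacet
 facet normal -0.573 -0.364 -0.734
  outer loop
   vertex 2.2 2.2 0.6
   vertex 0.4 1.0 2.6
   vertex 0.8 3.6 1.0
  endloop
 endfacet
 facet normal -0.542 -0.410 -0.734
  outer loop
   vertex 2.2 2.2 0.6
   vertex 2.6 0.6 1.2
   vertex 0.4 1.0 2.6
  endloop
 endfacet
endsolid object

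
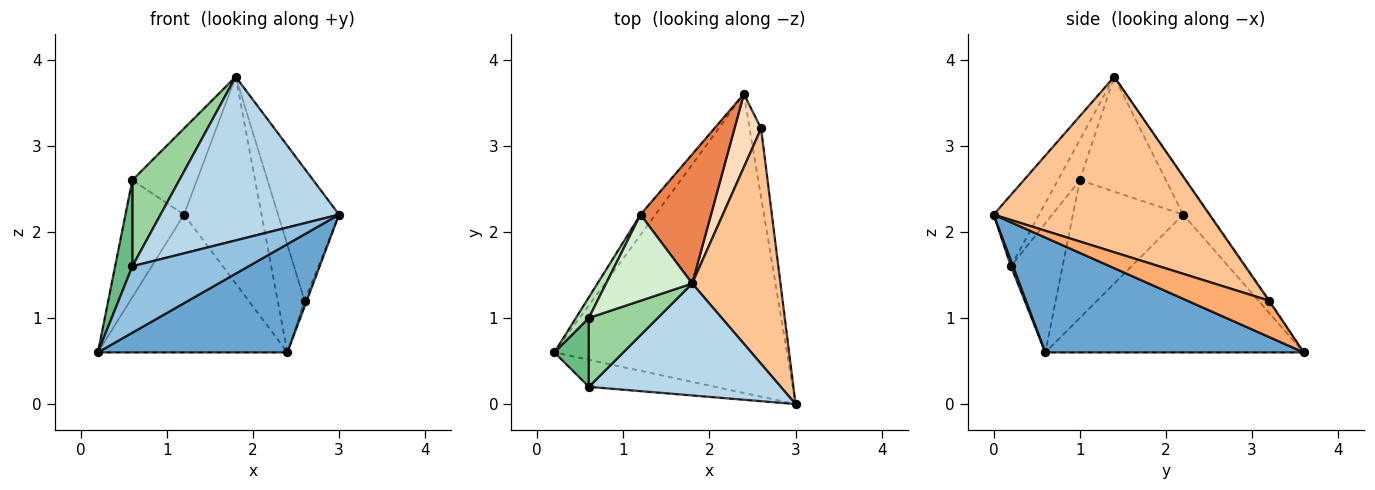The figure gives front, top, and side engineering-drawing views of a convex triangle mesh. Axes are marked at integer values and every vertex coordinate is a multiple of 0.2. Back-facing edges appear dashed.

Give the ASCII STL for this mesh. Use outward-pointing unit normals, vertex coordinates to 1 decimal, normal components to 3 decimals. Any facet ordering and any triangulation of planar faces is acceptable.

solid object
 facet normal 0.421 -0.309 -0.853
  outer loop
   vertex 2.4 3.6 0.6
   vertex 3.0 0.0 2.2
   vertex 0.2 0.6 0.6
  endloop
 endfacet
 facet normal 0.017 -0.926 -0.377
  outer loop
   vertex 0.6 0.2 1.6
   vertex 0.2 0.6 0.6
   vertex 3.0 0.0 2.2
  endloop
 endfacet
 facet normal -0.205 -0.808 0.553
  outer loop
   vertex 0.6 0.2 1.6
   vertex 3.0 0.0 2.2
   vertex 1.8 1.4 3.8
  endloop
 endfacet
 facet normal -0.803 0.589 -0.087
  outer loop
   vertex 1.2 2.2 2.2
   vertex 2.4 3.6 0.6
   vertex 0.2 0.6 0.6
  endloop
 endfacet
 facet normal -0.272 0.816 0.510
  outer loop
   vertex 1.2 2.2 2.2
   vertex 1.8 1.4 3.8
   vertex 2.4 3.6 0.6
  endloop
 endfacet
 facet normal 0.953 0.025 -0.301
  outer loop
   vertex 2.6 3.2 1.2
   vertex 3.0 0.0 2.2
   vertex 2.4 3.6 0.6
  endloop
 endfacet
 facet normal 0.866 0.244 0.436
  outer loop
   vertex 2.6 3.2 1.2
   vertex 1.8 1.4 3.8
   vertex 3.0 0.0 2.2
  endloop
 endfacet
 facet normal -0.033 0.826 0.562
  outer loop
   vertex 2.6 3.2 1.2
   vertex 2.4 3.6 0.6
   vertex 1.8 1.4 3.8
  endloop
 endfacet
 facet normal -0.920 -0.307 0.245
  outer loop
   vertex 0.6 1.0 2.6
   vertex 0.2 0.6 0.6
   vertex 0.6 0.2 1.6
  endloop
 endfacet
 facet normal -0.342 -0.734 0.587
  outer loop
   vertex 0.6 1.0 2.6
   vertex 0.6 0.2 1.6
   vertex 1.8 1.4 3.8
  endloop
 endfacet
 facet normal -0.880 0.468 0.083
  outer loop
   vertex 0.6 1.0 2.6
   vertex 1.2 2.2 2.2
   vertex 0.2 0.6 0.6
  endloop
 endfacet
 facet normal -0.686 0.514 0.514
  outer loop
   vertex 0.6 1.0 2.6
   vertex 1.8 1.4 3.8
   vertex 1.2 2.2 2.2
  endloop
 endfacet
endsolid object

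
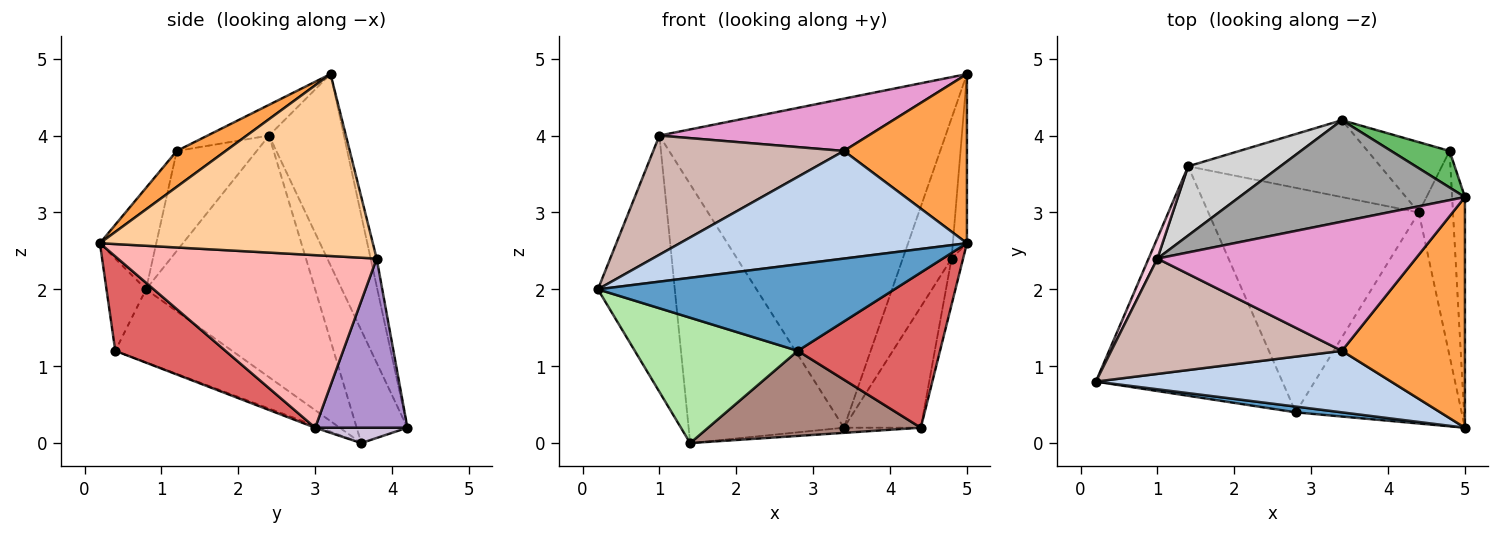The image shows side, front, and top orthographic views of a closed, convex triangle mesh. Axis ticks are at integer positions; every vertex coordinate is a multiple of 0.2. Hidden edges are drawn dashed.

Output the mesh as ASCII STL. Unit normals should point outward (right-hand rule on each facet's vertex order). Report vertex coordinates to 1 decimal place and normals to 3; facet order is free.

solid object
 facet normal -0.132 -0.989 0.066
  outer loop
   vertex 2.8 0.4 1.2
   vertex 5.0 0.2 2.6
   vertex 0.2 0.8 2.0
  endloop
 endfacet
 facet normal -0.168 -0.856 0.489
  outer loop
   vertex 3.4 1.2 3.8
   vertex 0.2 0.8 2.0
   vertex 5.0 0.2 2.6
  endloop
 endfacet
 facet normal 0.229 -0.576 0.785
  outer loop
   vertex 3.4 1.2 3.8
   vertex 5.0 0.2 2.6
   vertex 5.0 3.2 4.8
  endloop
 endfacet
 facet normal 0.996 0.051 -0.070
  outer loop
   vertex 4.8 3.8 2.4
   vertex 5.0 3.2 4.8
   vertex 5.0 0.2 2.6
  endloop
 endfacet
 facet normal -0.118 0.961 0.250
  outer loop
   vertex 4.8 3.8 2.4
   vertex 3.4 4.2 0.2
   vertex 5.0 3.2 4.8
  endloop
 endfacet
 facet normal -0.325 -0.453 -0.830
  outer loop
   vertex 1.4 3.6 0.0
   vertex 2.8 0.4 1.2
   vertex 0.2 0.8 2.0
  endloop
 endfacet
 facet normal 0.417 -0.538 -0.732
  outer loop
   vertex 4.4 3.0 0.2
   vertex 5.0 0.2 2.6
   vertex 2.8 0.4 1.2
  endloop
 endfacet
 facet normal 0.980 0.044 -0.194
  outer loop
   vertex 4.4 3.0 0.2
   vertex 4.8 3.8 2.4
   vertex 5.0 0.2 2.6
  endloop
 endfacet
 facet normal 0.720 0.600 -0.349
  outer loop
   vertex 4.4 3.0 0.2
   vertex 3.4 4.2 0.2
   vertex 4.8 3.8 2.4
  endloop
 endfacet
 facet normal 0.080 0.066 -0.995
  outer loop
   vertex 4.4 3.0 0.2
   vertex 1.4 3.6 0.0
   vertex 3.4 4.2 0.2
  endloop
 endfacet
 facet normal -0.009 -0.354 -0.935
  outer loop
   vertex 4.4 3.0 0.2
   vertex 2.8 0.4 1.2
   vertex 1.4 3.6 0.0
  endloop
 endfacet
 facet normal -0.289 -0.688 0.666
  outer loop
   vertex 1.0 2.4 4.0
   vertex 0.2 0.8 2.0
   vertex 3.4 1.2 3.8
  endloop
 endfacet
 facet normal -0.110 -0.373 0.921
  outer loop
   vertex 1.0 2.4 4.0
   vertex 3.4 1.2 3.8
   vertex 5.0 3.2 4.8
  endloop
 endfacet
 facet normal -0.910 0.414 0.033
  outer loop
   vertex 1.0 2.4 4.0
   vertex 1.4 3.6 0.0
   vertex 0.2 0.8 2.0
  endloop
 endfacet
 facet normal -0.243 0.927 0.286
  outer loop
   vertex 1.0 2.4 4.0
   vertex 5.0 3.2 4.8
   vertex 3.4 4.2 0.2
  endloop
 endfacet
 facet normal -0.301 0.921 0.246
  outer loop
   vertex 1.0 2.4 4.0
   vertex 3.4 4.2 0.2
   vertex 1.4 3.6 0.0
  endloop
 endfacet
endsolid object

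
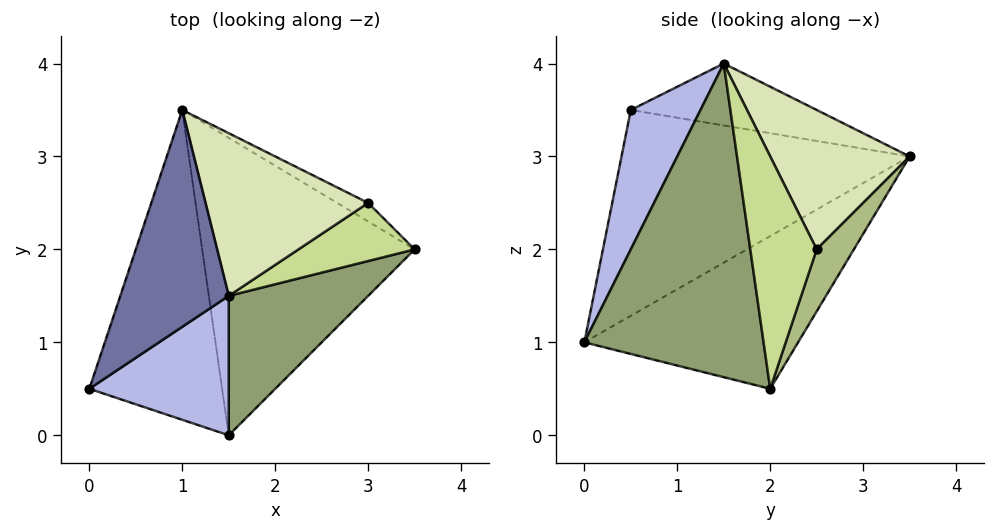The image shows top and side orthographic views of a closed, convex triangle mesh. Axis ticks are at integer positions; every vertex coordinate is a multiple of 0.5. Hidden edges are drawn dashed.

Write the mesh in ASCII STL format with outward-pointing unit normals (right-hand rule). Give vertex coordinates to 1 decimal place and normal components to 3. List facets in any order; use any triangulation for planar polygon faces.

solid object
 facet normal -0.474 0.296 0.829
  outer loop
   vertex 1.5 1.5 4.0
   vertex 1.0 3.5 3.0
   vertex 0.0 0.5 3.5
  endloop
 endfacet
 facet normal -0.826 0.186 -0.533
  outer loop
   vertex 1.5 0.0 1.0
   vertex 0.0 0.5 3.5
   vertex 1.0 3.5 3.0
  endloop
 endfacet
 facet normal -0.545 0.356 -0.759
  outer loop
   vertex 1.5 0.0 1.0
   vertex 1.0 3.5 3.0
   vertex 3.5 2.0 0.5
  endloop
 endfacet
 facet normal 0.408 -0.816 0.408
  outer loop
   vertex 1.5 0.0 1.0
   vertex 1.5 1.5 4.0
   vertex 0.0 0.5 3.5
  endloop
 endfacet
 facet normal 0.709 -0.630 0.315
  outer loop
   vertex 1.5 0.0 1.0
   vertex 3.5 2.0 0.5
   vertex 1.5 1.5 4.0
  endloop
 endfacet
 facet normal 0.365 0.913 -0.183
  outer loop
   vertex 3.0 2.5 2.0
   vertex 3.5 2.0 0.5
   vertex 1.0 3.5 3.0
  endloop
 endfacet
 facet normal 0.816 -0.408 0.408
  outer loop
   vertex 3.0 2.5 2.0
   vertex 1.5 1.5 4.0
   vertex 3.5 2.0 0.5
  endloop
 endfacet
 facet normal 0.572 0.477 0.667
  outer loop
   vertex 3.0 2.5 2.0
   vertex 1.0 3.5 3.0
   vertex 1.5 1.5 4.0
  endloop
 endfacet
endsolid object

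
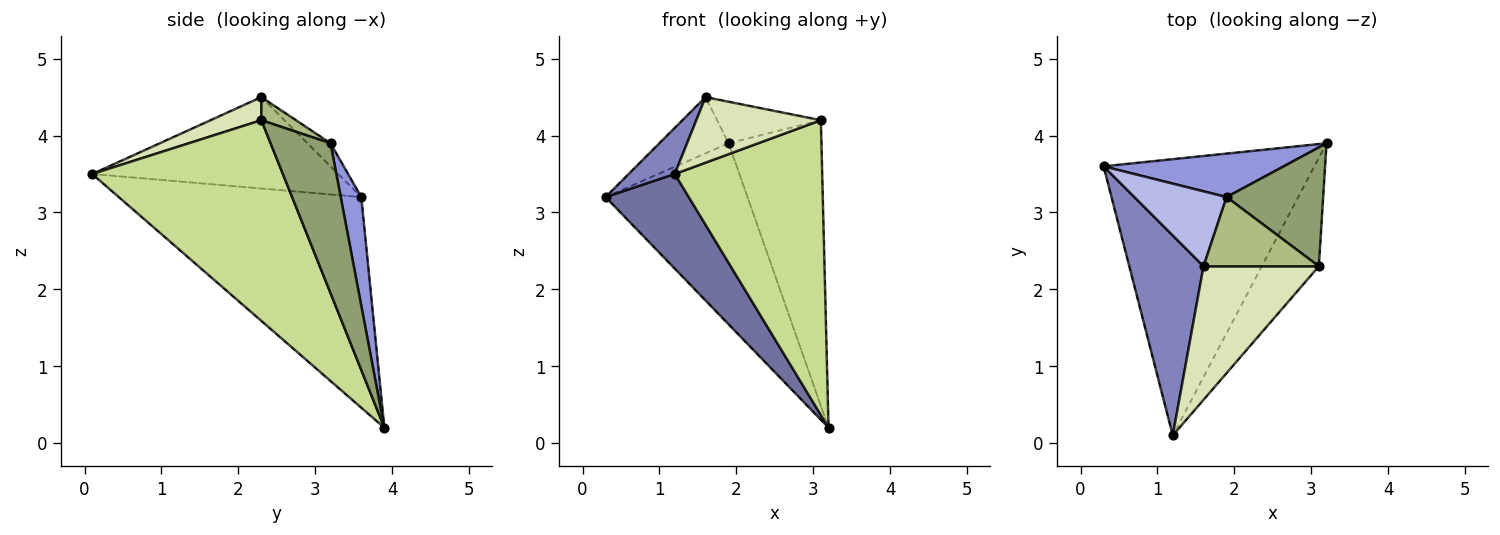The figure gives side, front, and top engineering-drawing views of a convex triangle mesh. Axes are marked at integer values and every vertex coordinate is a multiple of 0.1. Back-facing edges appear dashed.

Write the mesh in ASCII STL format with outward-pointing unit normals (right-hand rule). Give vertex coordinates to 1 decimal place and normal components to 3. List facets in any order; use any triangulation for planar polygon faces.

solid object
 facet normal -0.687 -0.236 -0.688
  outer loop
   vertex 1.2 0.1 3.5
   vertex 0.3 3.6 3.2
   vertex 3.2 3.9 0.2
  endloop
 endfacet
 facet normal -0.768 -0.144 0.624
  outer loop
   vertex 1.6 2.3 4.5
   vertex 0.3 3.6 3.2
   vertex 1.2 0.1 3.5
  endloop
 endfacet
 facet normal 0.140 0.963 0.231
  outer loop
   vertex 1.9 3.2 3.9
   vertex 3.2 3.9 0.2
   vertex 0.3 3.6 3.2
  endloop
 endfacet
 facet normal -0.196 0.588 0.784
  outer loop
   vertex 1.9 3.2 3.9
   vertex 0.3 3.6 3.2
   vertex 1.6 2.3 4.5
  endloop
 endfacet
 facet normal 0.512 0.793 0.330
  outer loop
   vertex 3.1 2.3 4.2
   vertex 3.2 3.9 0.2
   vertex 1.9 3.2 3.9
  endloop
 endfacet
 facet normal 0.169 0.507 0.845
  outer loop
   vertex 3.1 2.3 4.2
   vertex 1.9 3.2 3.9
   vertex 1.6 2.3 4.5
  endloop
 endfacet
 facet normal 0.772 -0.597 -0.219
  outer loop
   vertex 3.1 2.3 4.2
   vertex 1.2 0.1 3.5
   vertex 3.2 3.9 0.2
  endloop
 endfacet
 facet normal 0.177 -0.434 0.884
  outer loop
   vertex 3.1 2.3 4.2
   vertex 1.6 2.3 4.5
   vertex 1.2 0.1 3.5
  endloop
 endfacet
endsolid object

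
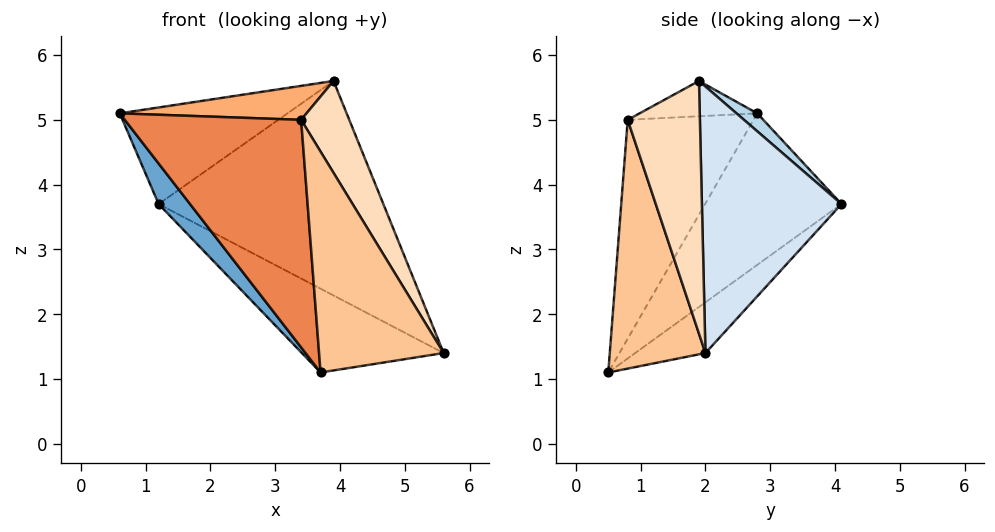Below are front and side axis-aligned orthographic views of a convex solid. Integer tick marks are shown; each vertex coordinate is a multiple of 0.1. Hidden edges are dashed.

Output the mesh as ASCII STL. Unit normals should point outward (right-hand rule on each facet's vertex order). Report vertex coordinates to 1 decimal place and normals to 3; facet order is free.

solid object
 facet normal -0.826 -0.190 -0.531
  outer loop
   vertex 1.2 4.1 3.7
   vertex 3.7 0.5 1.1
   vertex 0.6 2.8 5.1
  endloop
 endfacet
 facet normal -0.228 0.461 -0.858
  outer loop
   vertex 1.2 4.1 3.7
   vertex 5.6 2.0 1.4
   vertex 3.7 0.5 1.1
  endloop
 endfacet
 facet normal 0.088 0.711 0.698
  outer loop
   vertex 1.2 4.1 3.7
   vertex 0.6 2.8 5.1
   vertex 3.9 1.9 5.6
  endloop
 endfacet
 facet normal 0.514 0.827 0.228
  outer loop
   vertex 1.2 4.1 3.7
   vertex 3.9 1.9 5.6
   vertex 5.6 2.0 1.4
  endloop
 endfacet
 facet normal -0.581 -0.814 0.018
  outer loop
   vertex 3.4 0.8 5.0
   vertex 0.6 2.8 5.1
   vertex 3.7 0.5 1.1
  endloop
 endfacet
 facet normal -0.239 -0.379 0.894
  outer loop
   vertex 3.4 0.8 5.0
   vertex 3.9 1.9 5.6
   vertex 0.6 2.8 5.1
  endloop
 endfacet
 facet normal 0.606 -0.789 0.107
  outer loop
   vertex 3.4 0.8 5.0
   vertex 3.7 0.5 1.1
   vertex 5.6 2.0 1.4
  endloop
 endfacet
 facet normal 0.792 -0.528 0.308
  outer loop
   vertex 3.4 0.8 5.0
   vertex 5.6 2.0 1.4
   vertex 3.9 1.9 5.6
  endloop
 endfacet
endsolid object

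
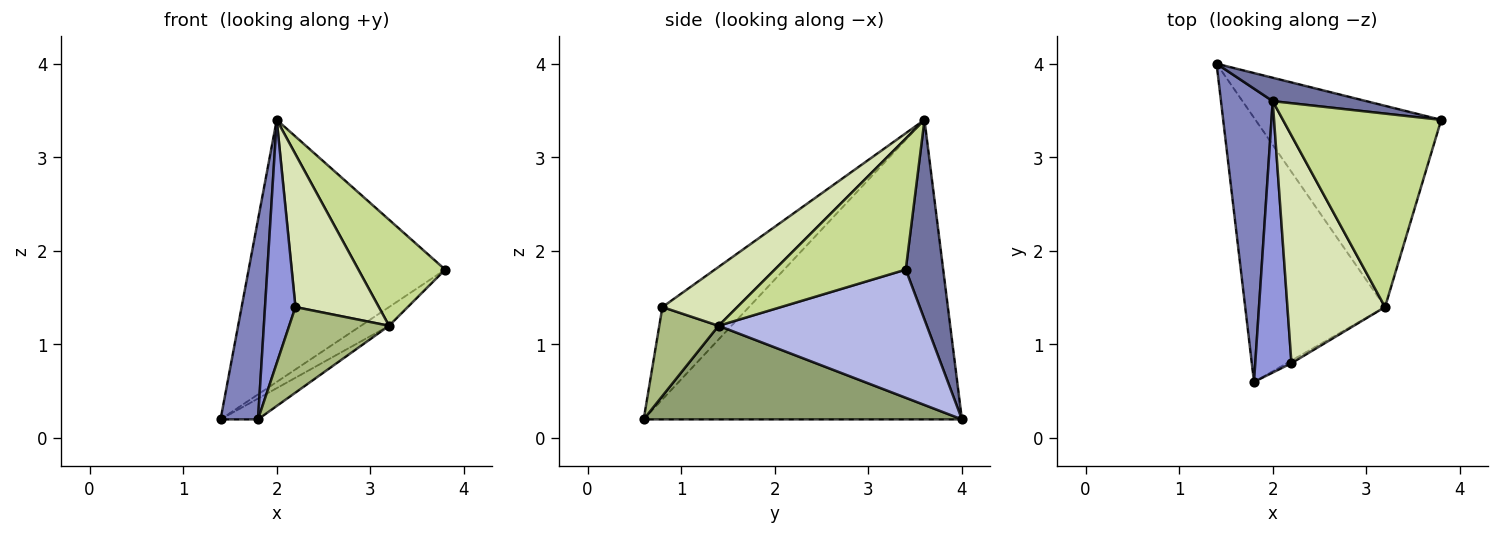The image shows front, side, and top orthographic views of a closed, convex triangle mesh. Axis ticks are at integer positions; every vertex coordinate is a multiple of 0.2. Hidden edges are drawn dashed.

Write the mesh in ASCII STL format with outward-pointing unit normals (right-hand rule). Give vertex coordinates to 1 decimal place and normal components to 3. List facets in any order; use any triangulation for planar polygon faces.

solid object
 facet normal 0.186 0.979 0.087
  outer loop
   vertex 2.0 3.6 3.4
   vertex 3.8 3.4 1.8
   vertex 1.4 4.0 0.2
  endloop
 endfacet
 facet normal -0.979 -0.115 0.169
  outer loop
   vertex 2.0 3.6 3.4
   vertex 1.4 4.0 0.2
   vertex 1.8 0.6 0.2
  endloop
 endfacet
 facet normal -0.885 -0.311 0.347
  outer loop
   vertex 2.2 0.8 1.4
   vertex 2.0 3.6 3.4
   vertex 1.8 0.6 0.2
  endloop
 endfacet
 facet normal 0.566 0.076 -0.821
  outer loop
   vertex 3.2 1.4 1.2
   vertex 1.4 4.0 0.2
   vertex 3.8 3.4 1.8
  endloop
 endfacet
 facet normal 0.555 0.065 -0.829
  outer loop
   vertex 3.2 1.4 1.2
   vertex 1.8 0.6 0.2
   vertex 1.4 4.0 0.2
  endloop
 endfacet
 facet normal 0.510 -0.860 -0.027
  outer loop
   vertex 3.2 1.4 1.2
   vertex 2.2 0.8 1.4
   vertex 1.8 0.6 0.2
  endloop
 endfacet
 facet normal 0.587 -0.389 0.710
  outer loop
   vertex 3.2 1.4 1.2
   vertex 3.8 3.4 1.8
   vertex 2.0 3.6 3.4
  endloop
 endfacet
 facet normal 0.448 -0.498 0.743
  outer loop
   vertex 3.2 1.4 1.2
   vertex 2.0 3.6 3.4
   vertex 2.2 0.8 1.4
  endloop
 endfacet
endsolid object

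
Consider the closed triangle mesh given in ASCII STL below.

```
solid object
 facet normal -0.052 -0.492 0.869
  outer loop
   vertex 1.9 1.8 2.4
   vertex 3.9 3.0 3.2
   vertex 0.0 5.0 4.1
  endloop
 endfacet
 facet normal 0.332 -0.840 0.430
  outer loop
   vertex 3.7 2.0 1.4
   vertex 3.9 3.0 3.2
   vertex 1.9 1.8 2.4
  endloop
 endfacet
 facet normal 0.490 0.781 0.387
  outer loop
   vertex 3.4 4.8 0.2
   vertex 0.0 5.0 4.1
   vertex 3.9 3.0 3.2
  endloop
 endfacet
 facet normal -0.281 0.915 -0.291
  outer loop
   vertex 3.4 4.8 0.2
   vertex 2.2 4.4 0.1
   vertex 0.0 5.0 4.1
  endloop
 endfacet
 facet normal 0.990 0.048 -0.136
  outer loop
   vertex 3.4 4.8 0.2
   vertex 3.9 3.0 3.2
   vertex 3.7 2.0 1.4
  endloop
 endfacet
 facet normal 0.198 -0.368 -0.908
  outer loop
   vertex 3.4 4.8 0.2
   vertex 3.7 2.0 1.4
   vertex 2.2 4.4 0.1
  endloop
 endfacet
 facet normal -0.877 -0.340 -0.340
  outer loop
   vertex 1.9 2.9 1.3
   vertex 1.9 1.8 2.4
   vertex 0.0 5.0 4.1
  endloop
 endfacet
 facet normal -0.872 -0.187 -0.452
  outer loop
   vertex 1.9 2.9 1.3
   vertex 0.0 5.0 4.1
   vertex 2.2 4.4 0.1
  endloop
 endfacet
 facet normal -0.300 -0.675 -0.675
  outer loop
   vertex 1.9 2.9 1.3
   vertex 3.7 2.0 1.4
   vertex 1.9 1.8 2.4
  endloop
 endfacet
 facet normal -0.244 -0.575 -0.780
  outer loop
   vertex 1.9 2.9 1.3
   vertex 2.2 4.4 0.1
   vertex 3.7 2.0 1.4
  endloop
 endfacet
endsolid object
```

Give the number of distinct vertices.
7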